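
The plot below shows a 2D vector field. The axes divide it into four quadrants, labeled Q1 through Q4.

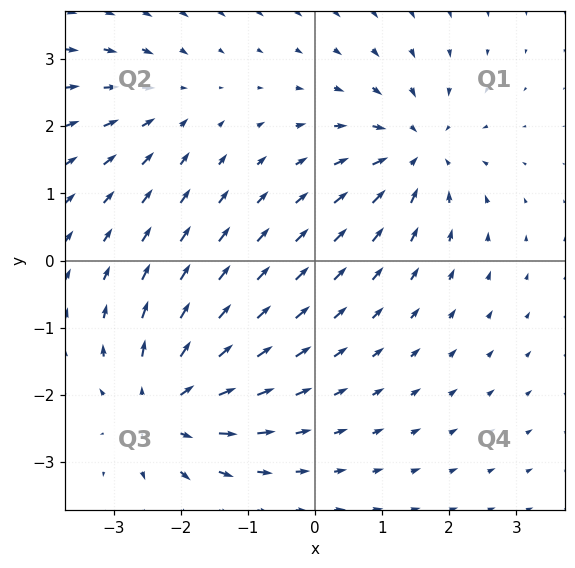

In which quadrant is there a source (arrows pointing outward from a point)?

Q3

The source sits at approximately (-2.2, -2.2), which lies in quadrant Q3. The divergence there is about +6, positive as expected for a source.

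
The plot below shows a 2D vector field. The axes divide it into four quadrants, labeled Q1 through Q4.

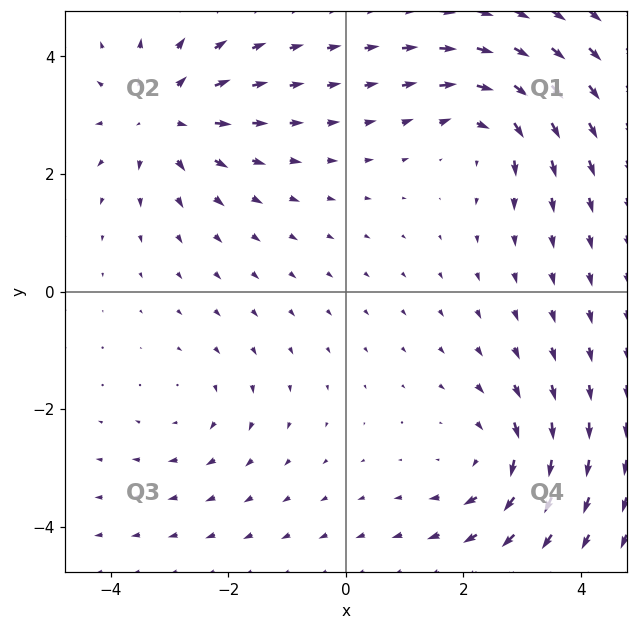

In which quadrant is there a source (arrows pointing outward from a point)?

Q2

The source sits at approximately (-3.1, 3.0), which lies in quadrant Q2. The divergence there is about +5, positive as expected for a source.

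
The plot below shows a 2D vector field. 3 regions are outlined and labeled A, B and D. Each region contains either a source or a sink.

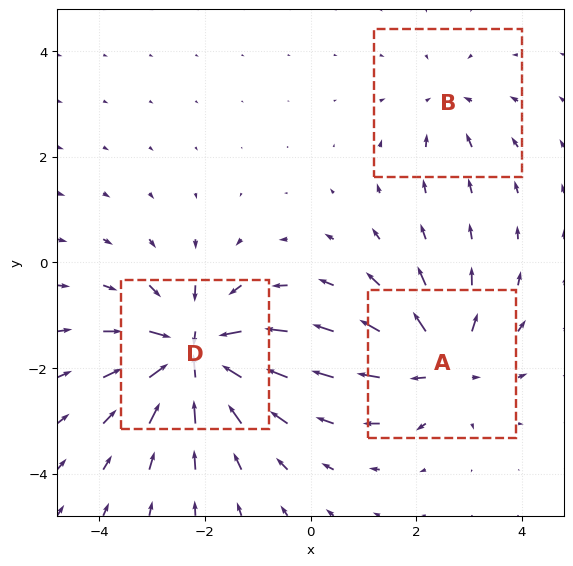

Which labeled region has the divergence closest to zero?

Divergence at each region's feature centre — A: about +4, B: about -2, D: about -6. Region B is closest to zero.

B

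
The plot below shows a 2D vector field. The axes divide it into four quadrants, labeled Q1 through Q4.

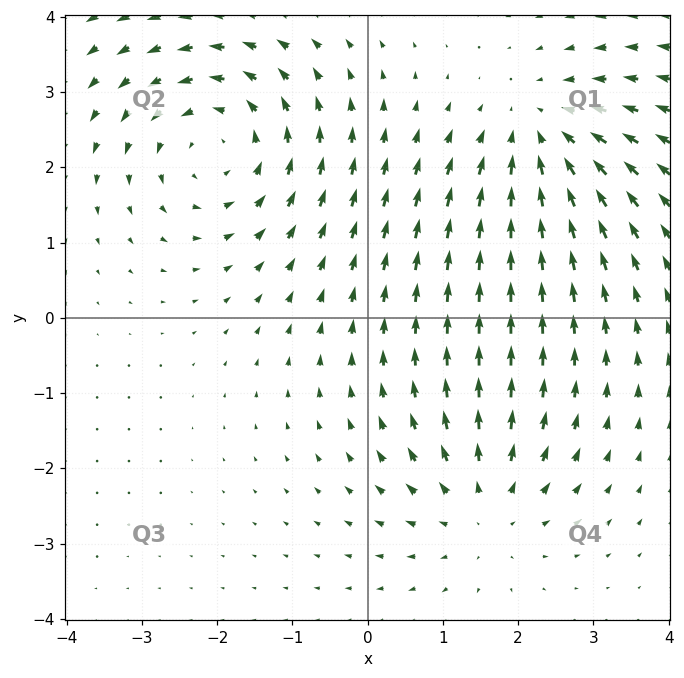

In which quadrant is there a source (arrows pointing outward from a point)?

The source sits at approximately (1.5, -2.5), which lies in quadrant Q4. The divergence there is about +3, positive as expected for a source.

Q4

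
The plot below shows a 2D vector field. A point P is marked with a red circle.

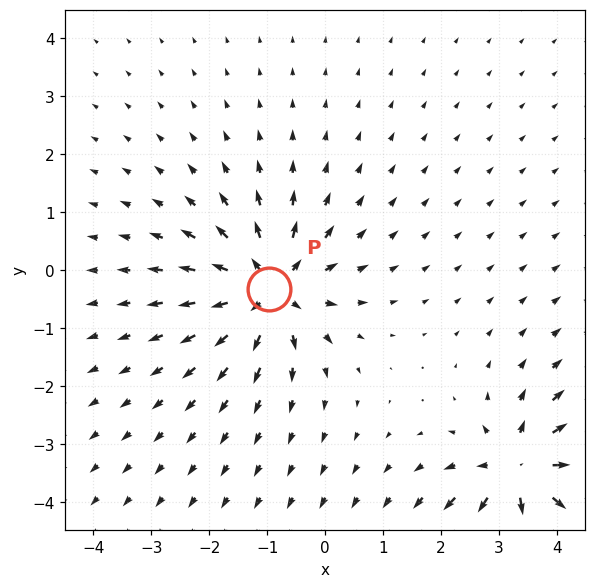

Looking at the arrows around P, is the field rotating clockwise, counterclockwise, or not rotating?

not rotating

Near P at (-1.0, -0.3) the arrows show no circulation. The curl there is ≈0.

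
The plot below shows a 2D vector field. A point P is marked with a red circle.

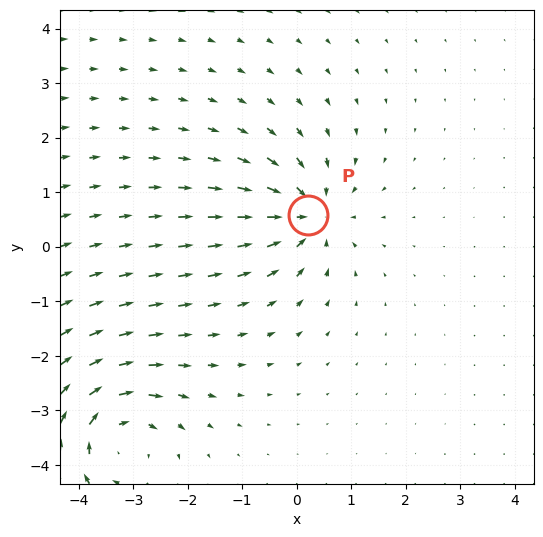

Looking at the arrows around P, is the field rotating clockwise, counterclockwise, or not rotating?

Near P at (0.2, 0.6) the arrows show no circulation. The curl there is ≈0.

not rotating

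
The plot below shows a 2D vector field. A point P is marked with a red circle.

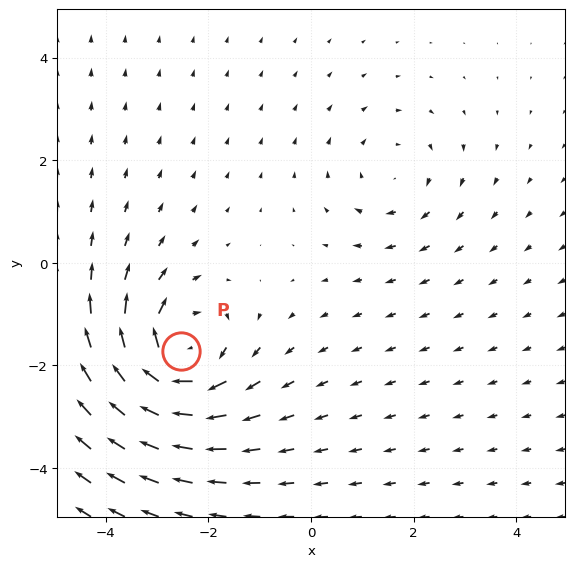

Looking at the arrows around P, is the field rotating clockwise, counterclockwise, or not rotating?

clockwise

Near P at (-2.5, -1.7) the arrows circulate clockwise. The curl (z-component) there is about -5; negative curl means clockwise rotation.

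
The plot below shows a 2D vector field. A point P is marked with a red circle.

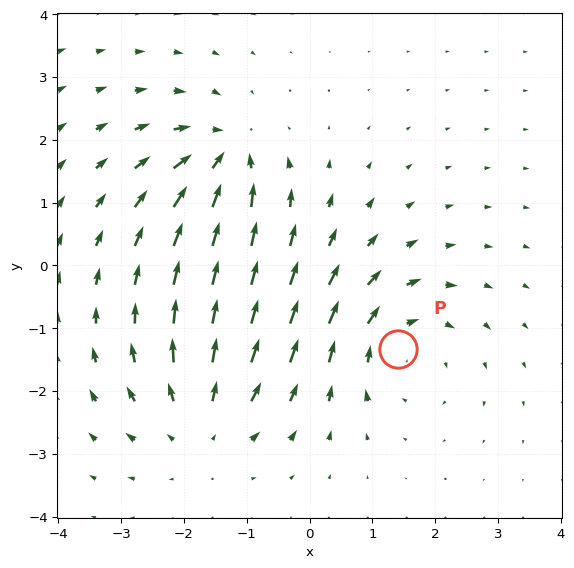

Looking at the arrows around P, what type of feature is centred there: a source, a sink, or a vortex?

vortex

At P (1.4, -1.3) the arrows circulate clockwise. Divergence ≈0, curl about -4 — near-zero divergence with nonzero curl is a vortex.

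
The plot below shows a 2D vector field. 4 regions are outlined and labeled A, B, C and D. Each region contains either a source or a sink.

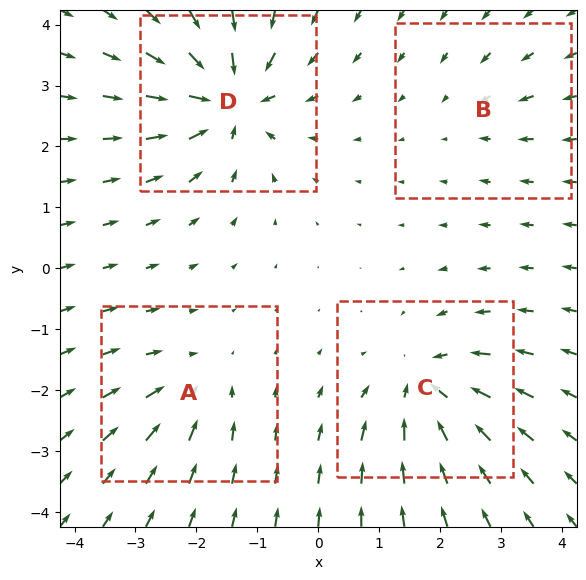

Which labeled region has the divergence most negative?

D

Divergence at each region's feature centre — A: about -4, B: about -2, C: about -6, D: about -8. Region D is most negative.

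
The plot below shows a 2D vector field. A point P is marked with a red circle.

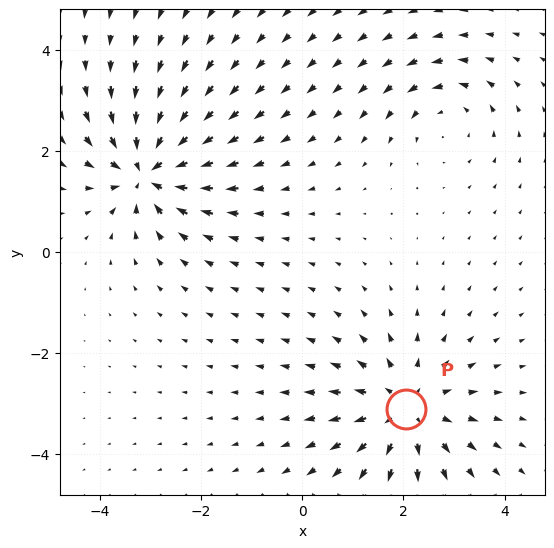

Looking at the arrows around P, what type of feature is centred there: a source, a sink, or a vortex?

source

At P (2.1, -3.1) the arrows spread outward. Divergence about +4, curl ≈0 — positive divergence with near-zero curl is a source.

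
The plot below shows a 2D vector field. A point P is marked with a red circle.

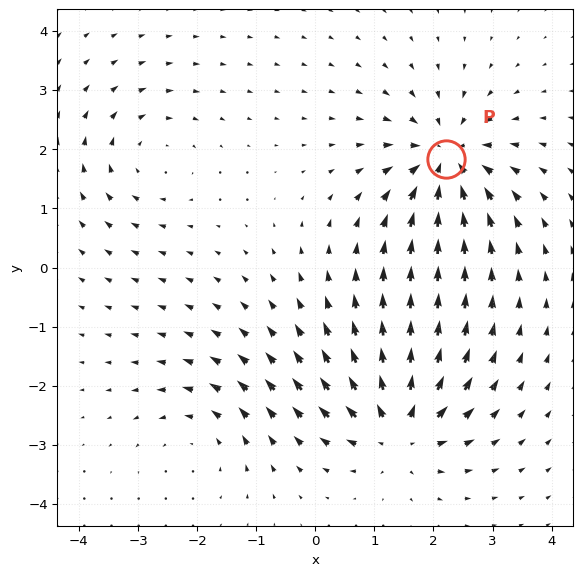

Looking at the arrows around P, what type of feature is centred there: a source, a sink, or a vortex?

At P (2.2, 1.8) the arrows converge inward. Divergence about -6, curl ≈0 — negative divergence with near-zero curl is a sink.

sink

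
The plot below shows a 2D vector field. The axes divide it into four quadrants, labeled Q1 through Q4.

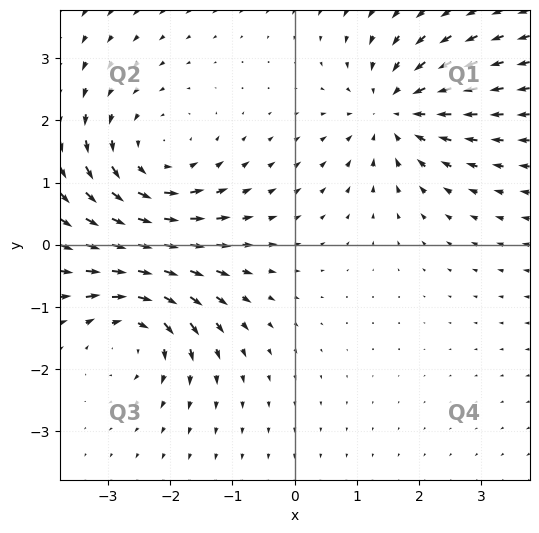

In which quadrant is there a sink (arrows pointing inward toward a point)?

The sink sits at approximately (1.6, 2.2), which lies in quadrant Q1. The divergence there is about -4, negative as expected for a sink.

Q1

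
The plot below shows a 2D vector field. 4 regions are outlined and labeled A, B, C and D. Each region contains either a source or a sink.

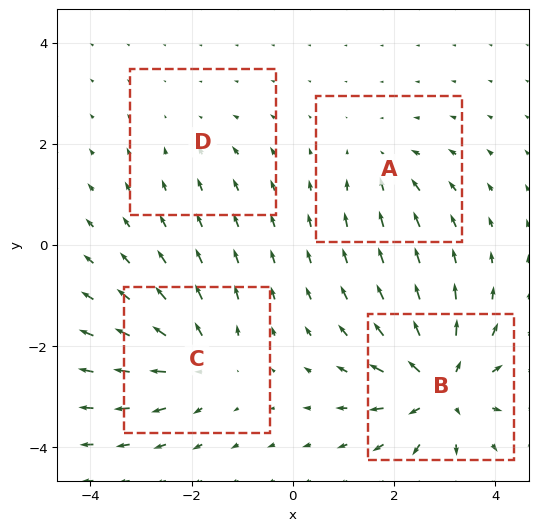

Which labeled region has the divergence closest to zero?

Divergence at each region's feature centre — A: about -3, B: about +8, C: about +5, D: about -2. Region D is closest to zero.

D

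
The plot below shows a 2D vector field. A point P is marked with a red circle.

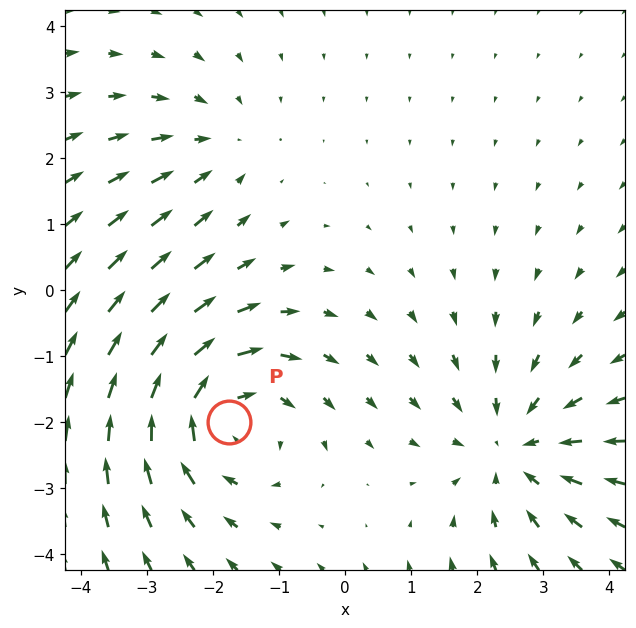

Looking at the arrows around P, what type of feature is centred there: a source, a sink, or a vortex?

vortex

At P (-1.8, -2.0) the arrows circulate clockwise. Divergence ≈0, curl about -4 — near-zero divergence with nonzero curl is a vortex.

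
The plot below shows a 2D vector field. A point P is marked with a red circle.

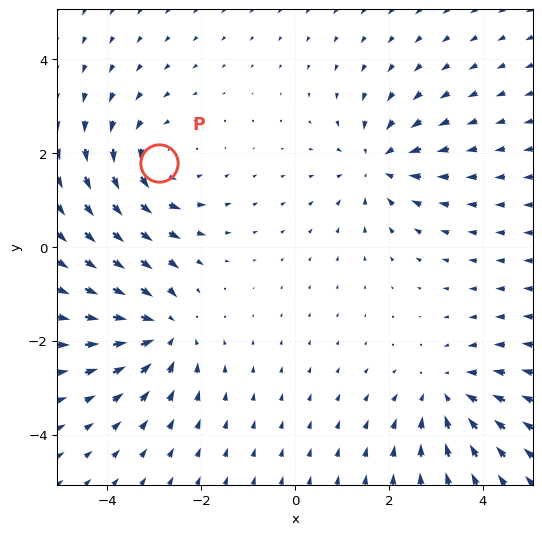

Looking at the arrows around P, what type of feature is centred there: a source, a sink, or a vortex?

vortex

At P (-2.9, 1.8) the arrows circulate counterclockwise. Divergence ≈0, curl about +4 — near-zero divergence with nonzero curl is a vortex.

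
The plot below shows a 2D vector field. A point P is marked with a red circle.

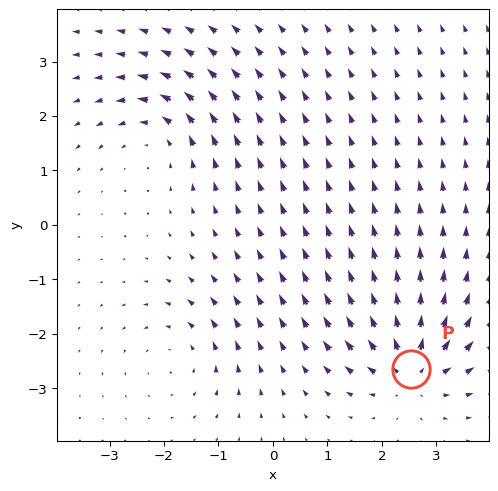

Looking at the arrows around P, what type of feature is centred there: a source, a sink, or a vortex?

At P (2.5, -2.6) the arrows spread outward. Divergence about +6, curl ≈0 — positive divergence with near-zero curl is a source.

source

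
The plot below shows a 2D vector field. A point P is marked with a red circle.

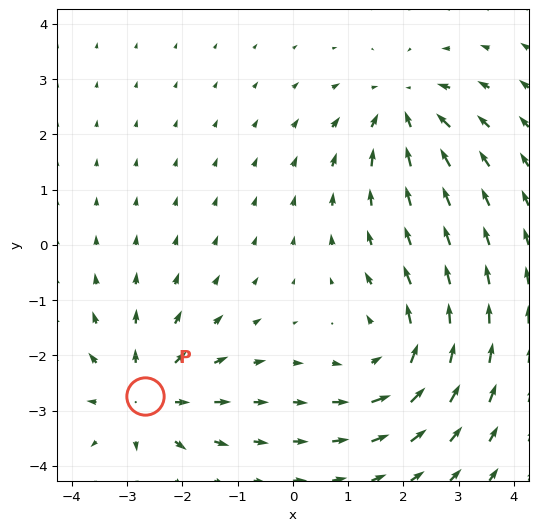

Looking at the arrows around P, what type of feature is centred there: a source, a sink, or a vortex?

At P (-2.7, -2.7) the arrows spread outward. Divergence about +5, curl ≈0 — positive divergence with near-zero curl is a source.

source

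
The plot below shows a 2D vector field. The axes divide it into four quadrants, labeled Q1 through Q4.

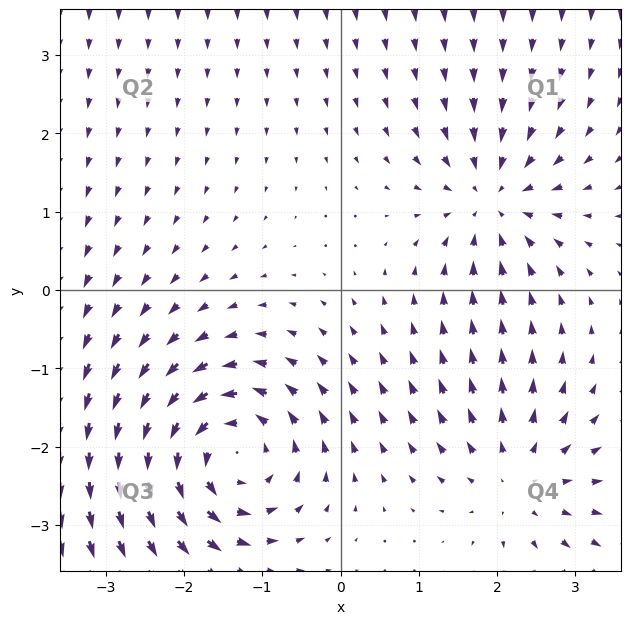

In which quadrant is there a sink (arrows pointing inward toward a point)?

Q1

The sink sits at approximately (1.9, 1.2), which lies in quadrant Q1. The divergence there is about -4, negative as expected for a sink.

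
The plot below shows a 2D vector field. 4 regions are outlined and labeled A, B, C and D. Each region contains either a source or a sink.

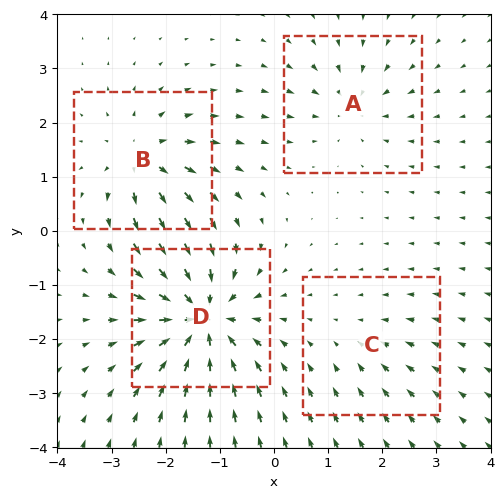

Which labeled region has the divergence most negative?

Divergence at each region's feature centre — A: about -4, B: about +6, C: about -2, D: about -9. Region D is most negative.

D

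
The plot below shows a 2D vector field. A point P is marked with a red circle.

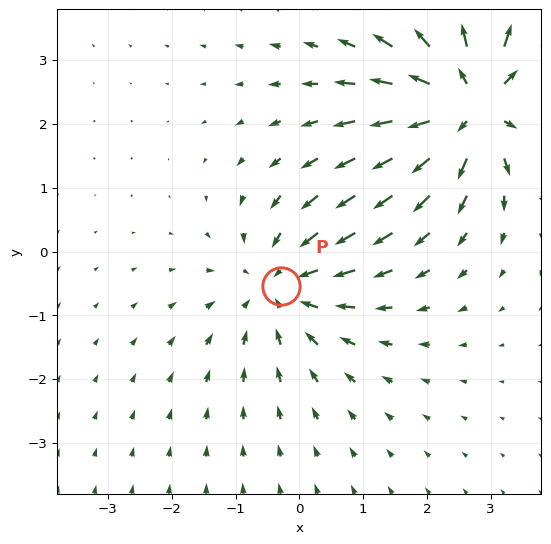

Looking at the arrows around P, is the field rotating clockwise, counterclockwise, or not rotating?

Near P at (-0.3, -0.5) the arrows show no circulation. The curl there is ≈0.

not rotating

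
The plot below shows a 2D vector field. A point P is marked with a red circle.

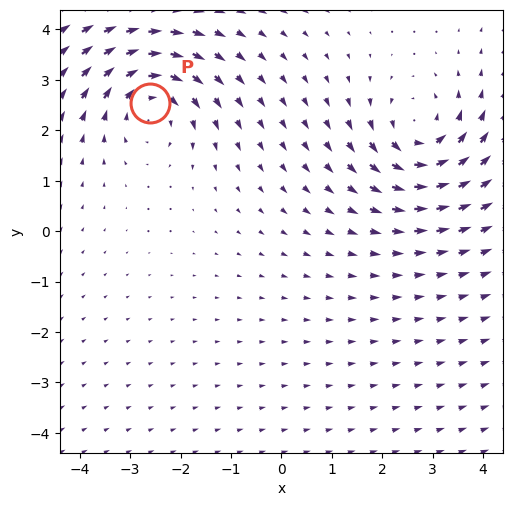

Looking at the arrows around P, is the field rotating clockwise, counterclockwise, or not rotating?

clockwise

Near P at (-2.6, 2.5) the arrows circulate clockwise. The curl (z-component) there is about -4; negative curl means clockwise rotation.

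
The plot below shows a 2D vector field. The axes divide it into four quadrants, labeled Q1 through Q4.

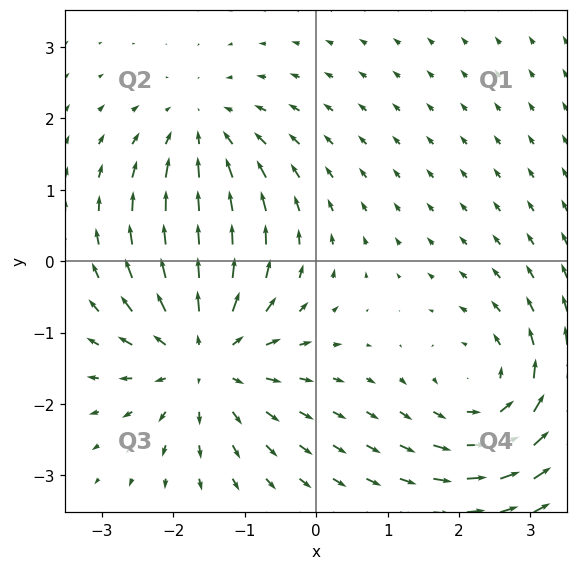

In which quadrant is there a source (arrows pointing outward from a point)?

Q3

The source sits at approximately (-1.6, -1.3), which lies in quadrant Q3. The divergence there is about +4, positive as expected for a source.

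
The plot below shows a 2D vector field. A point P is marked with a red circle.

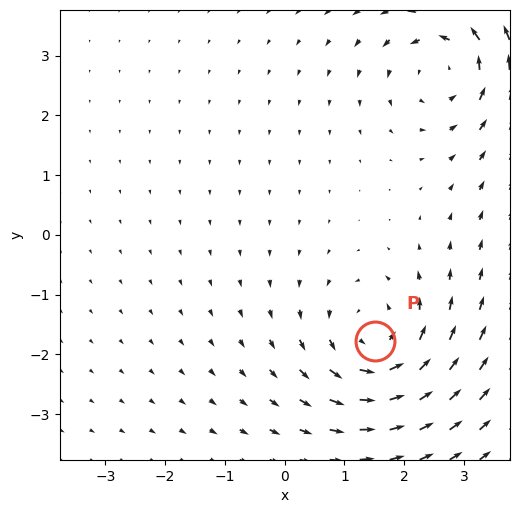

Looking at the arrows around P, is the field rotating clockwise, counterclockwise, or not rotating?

Near P at (1.5, -1.8) the arrows circulate counterclockwise. The curl (z-component) there is about +4; positive curl means counterclockwise rotation.

counterclockwise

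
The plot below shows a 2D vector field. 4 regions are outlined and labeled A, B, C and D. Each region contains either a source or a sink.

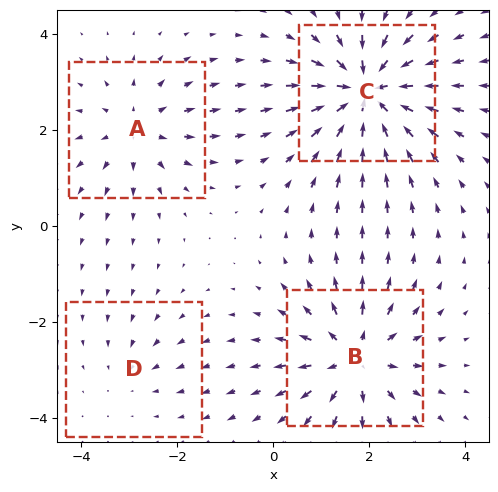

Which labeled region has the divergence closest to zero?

D

Divergence at each region's feature centre — A: about +4, B: about +6, C: about -7, D: about -2. Region D is closest to zero.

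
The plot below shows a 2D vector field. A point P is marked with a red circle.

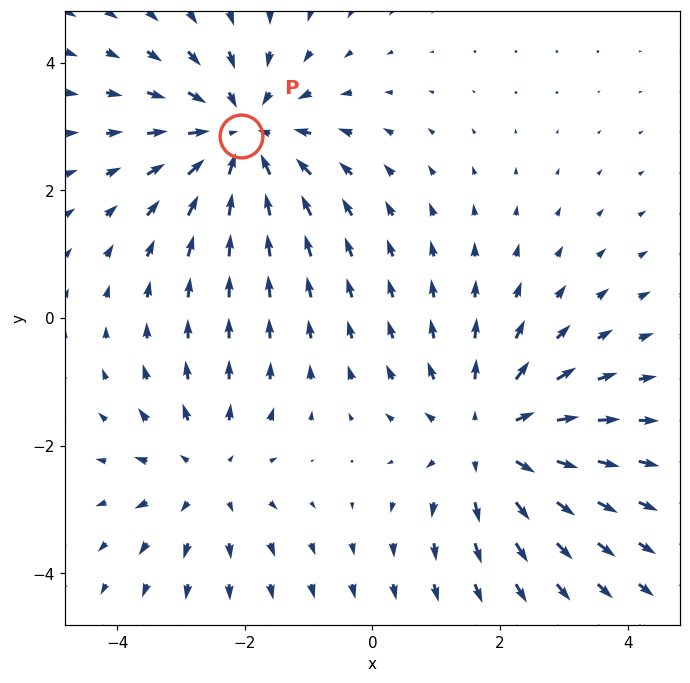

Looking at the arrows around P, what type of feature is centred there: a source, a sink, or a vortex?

sink

At P (-2.1, 2.8) the arrows converge inward. Divergence about -4, curl ≈0 — negative divergence with near-zero curl is a sink.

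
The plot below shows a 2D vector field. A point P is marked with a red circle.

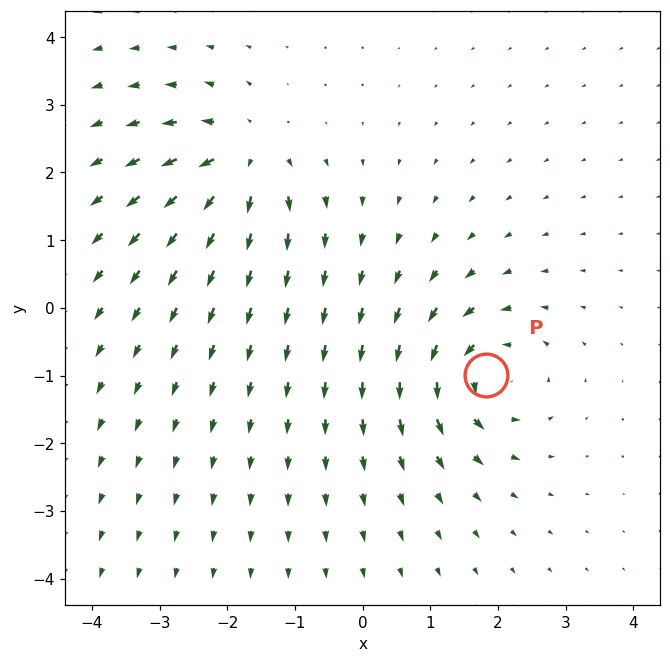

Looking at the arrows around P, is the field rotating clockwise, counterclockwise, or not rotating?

Near P at (1.8, -1.0) the arrows circulate counterclockwise. The curl (z-component) there is about +4; positive curl means counterclockwise rotation.

counterclockwise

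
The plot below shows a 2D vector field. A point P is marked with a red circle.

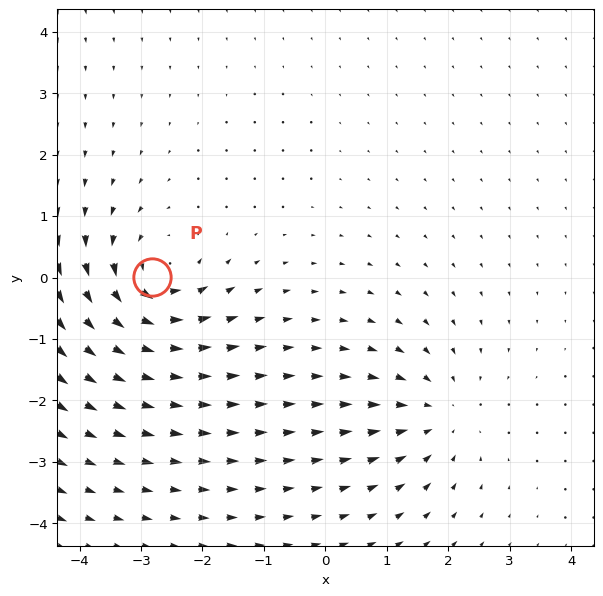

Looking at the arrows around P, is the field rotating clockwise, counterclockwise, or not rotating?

counterclockwise

Near P at (-2.8, 0.0) the arrows circulate counterclockwise. The curl (z-component) there is about +4; positive curl means counterclockwise rotation.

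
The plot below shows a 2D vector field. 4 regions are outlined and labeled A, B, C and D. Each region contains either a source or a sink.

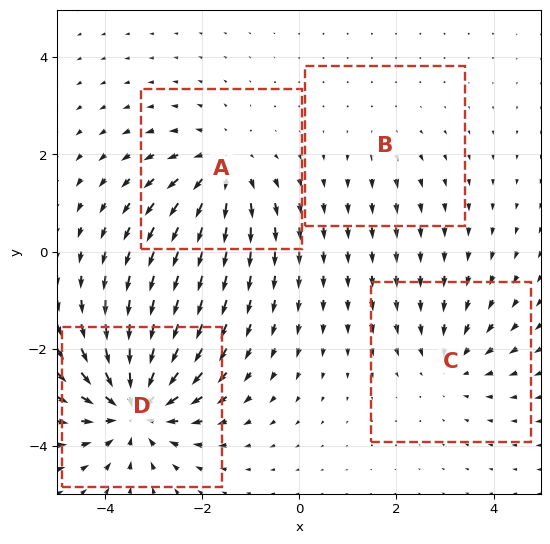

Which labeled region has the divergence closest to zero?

B

Divergence at each region's feature centre — A: about +5, B: about +2, C: about -3, D: about -7. Region B is closest to zero.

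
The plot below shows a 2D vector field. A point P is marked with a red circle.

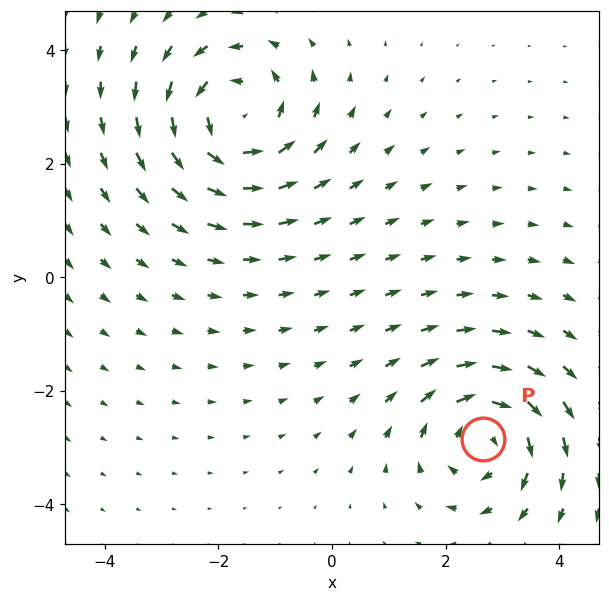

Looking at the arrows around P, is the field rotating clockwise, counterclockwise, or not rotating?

Near P at (2.7, -2.8) the arrows circulate clockwise. The curl (z-component) there is about -5; negative curl means clockwise rotation.

clockwise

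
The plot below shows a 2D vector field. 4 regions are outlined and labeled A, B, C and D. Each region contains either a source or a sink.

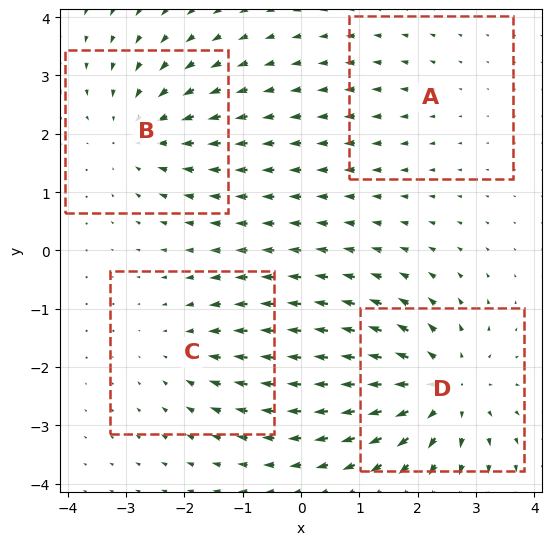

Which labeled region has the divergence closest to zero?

A

Divergence at each region's feature centre — A: about +2, B: about -4, C: about -3, D: about +6. Region A is closest to zero.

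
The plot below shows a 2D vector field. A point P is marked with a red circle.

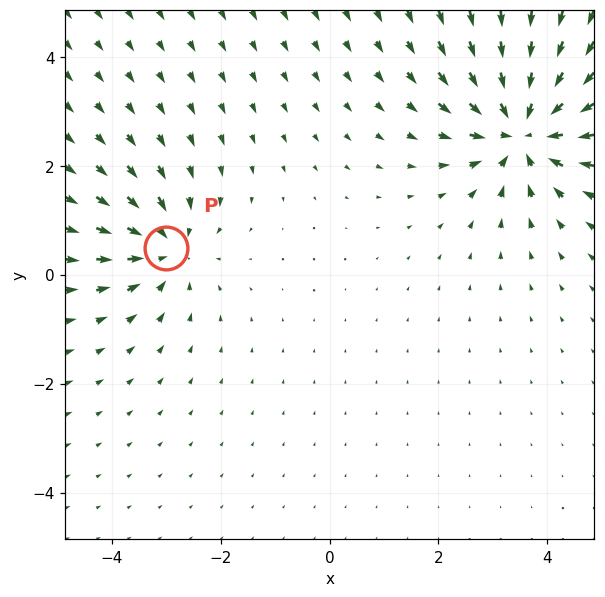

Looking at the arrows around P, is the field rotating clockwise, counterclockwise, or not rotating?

Near P at (-3.0, 0.5) the arrows show no circulation. The curl there is ≈0.

not rotating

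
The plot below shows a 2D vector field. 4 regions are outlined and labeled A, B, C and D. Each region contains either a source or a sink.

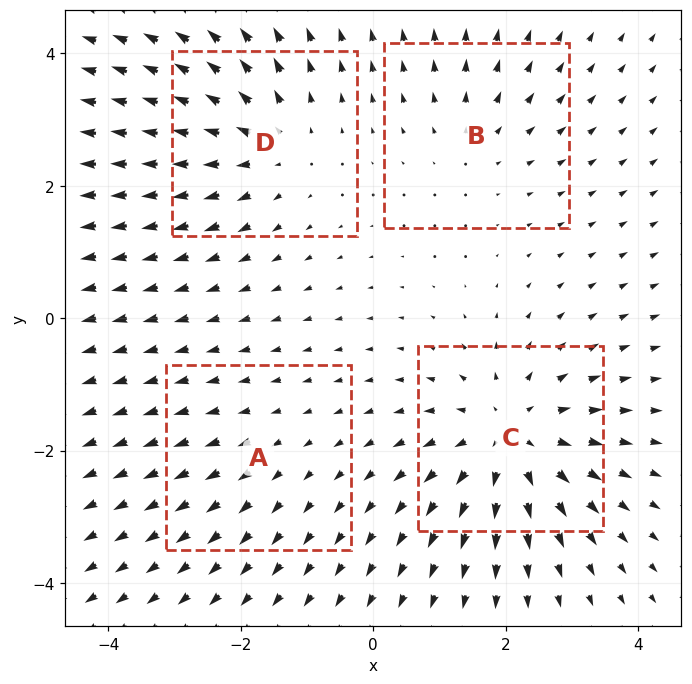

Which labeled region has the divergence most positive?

Divergence at each region's feature centre — A: about +2, B: about +3, C: about +6, D: about +5. Region C is most positive.

C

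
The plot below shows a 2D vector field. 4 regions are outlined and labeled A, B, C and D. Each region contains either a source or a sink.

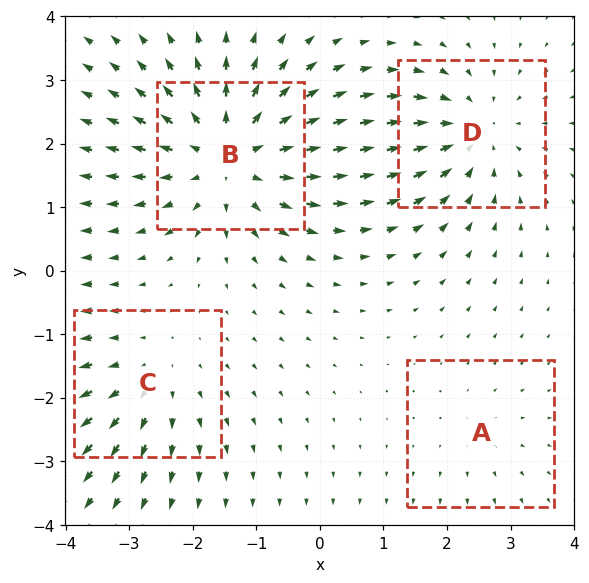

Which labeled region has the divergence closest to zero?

A

Divergence at each region's feature centre — A: about +2, B: about +6, C: about +3, D: about -4. Region A is closest to zero.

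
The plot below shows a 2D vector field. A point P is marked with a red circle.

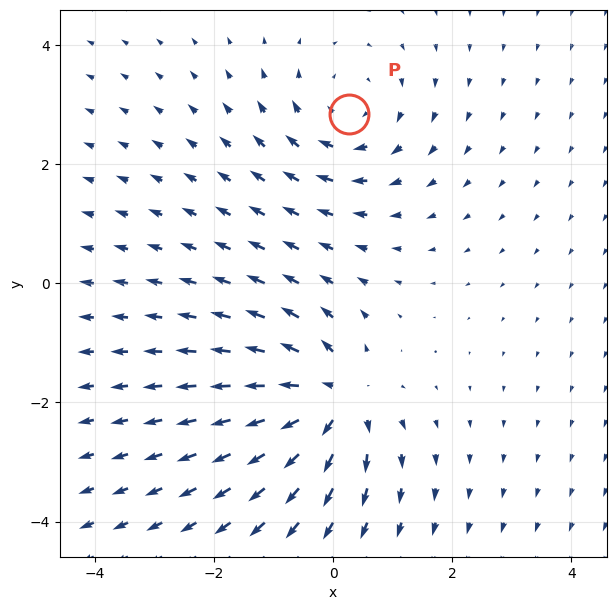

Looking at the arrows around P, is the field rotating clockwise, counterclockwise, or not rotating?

clockwise

Near P at (0.3, 2.8) the arrows circulate clockwise. The curl (z-component) there is about -3; negative curl means clockwise rotation.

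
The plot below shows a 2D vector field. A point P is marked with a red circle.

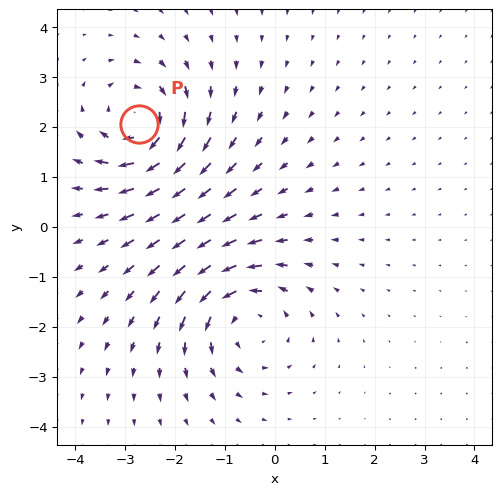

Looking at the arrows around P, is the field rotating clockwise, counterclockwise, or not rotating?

clockwise

Near P at (-2.7, 2.1) the arrows circulate clockwise. The curl (z-component) there is about -6; negative curl means clockwise rotation.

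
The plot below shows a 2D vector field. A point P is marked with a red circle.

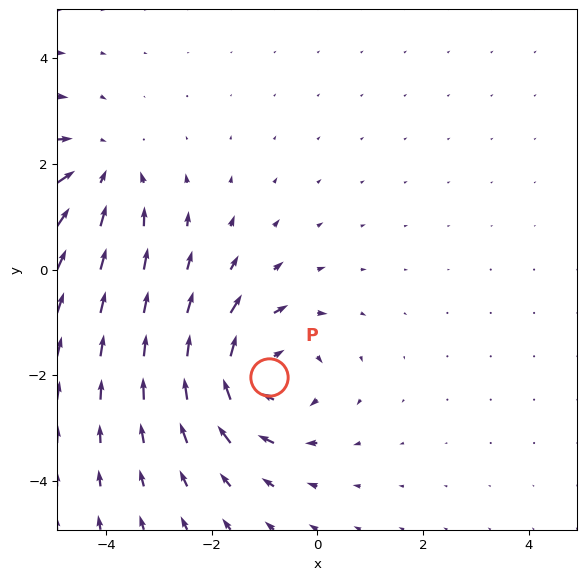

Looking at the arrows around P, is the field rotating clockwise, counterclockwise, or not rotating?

Near P at (-0.9, -2.0) the arrows circulate clockwise. The curl (z-component) there is about -3; negative curl means clockwise rotation.

clockwise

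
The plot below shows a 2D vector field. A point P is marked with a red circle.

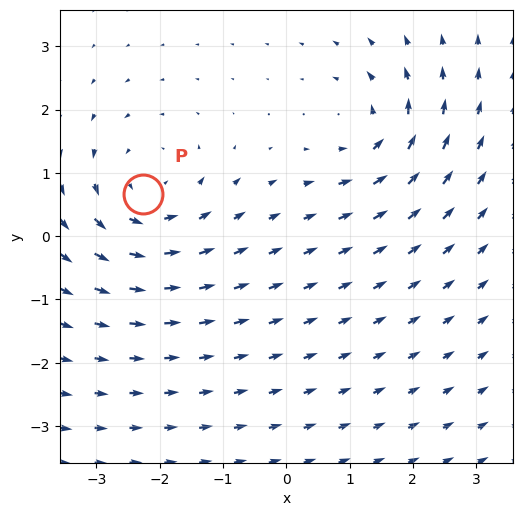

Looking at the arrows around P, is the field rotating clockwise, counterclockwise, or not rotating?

counterclockwise

Near P at (-2.3, 0.7) the arrows circulate counterclockwise. The curl (z-component) there is about +4; positive curl means counterclockwise rotation.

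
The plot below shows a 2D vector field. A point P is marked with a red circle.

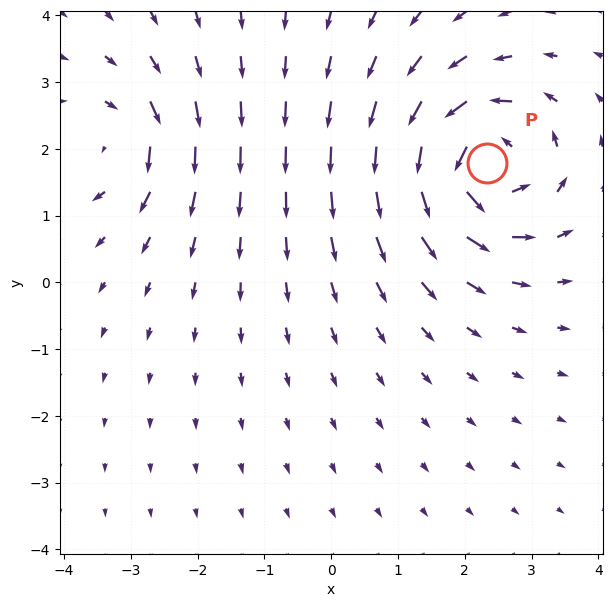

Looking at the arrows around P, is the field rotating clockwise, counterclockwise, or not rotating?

counterclockwise

Near P at (2.3, 1.8) the arrows circulate counterclockwise. The curl (z-component) there is about +6; positive curl means counterclockwise rotation.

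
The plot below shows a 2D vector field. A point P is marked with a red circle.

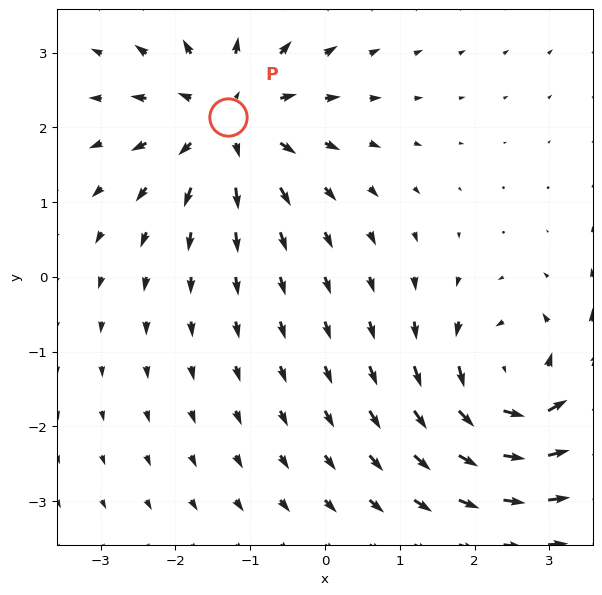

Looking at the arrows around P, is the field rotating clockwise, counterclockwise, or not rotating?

Near P at (-1.3, 2.1) the arrows show no circulation. The curl there is ≈0.

not rotating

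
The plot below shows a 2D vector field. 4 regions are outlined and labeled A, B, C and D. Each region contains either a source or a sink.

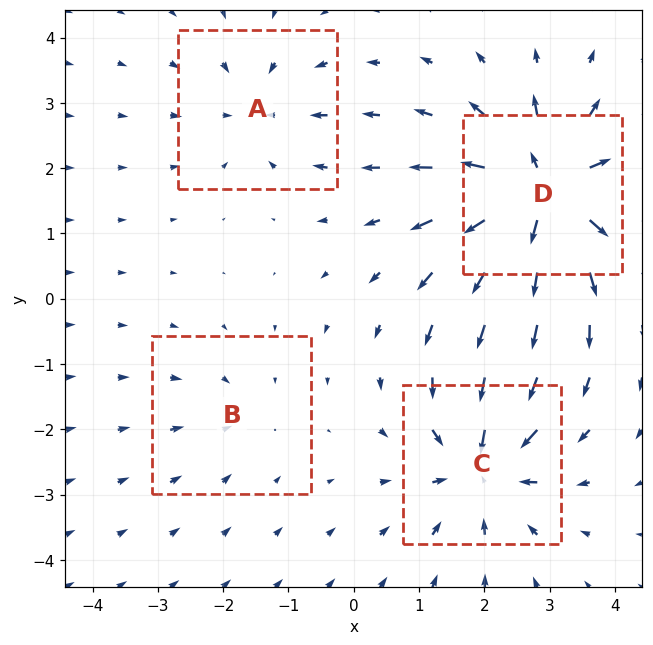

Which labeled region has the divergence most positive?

D

Divergence at each region's feature centre — A: about -4, B: about -2, C: about -7, D: about +9. Region D is most positive.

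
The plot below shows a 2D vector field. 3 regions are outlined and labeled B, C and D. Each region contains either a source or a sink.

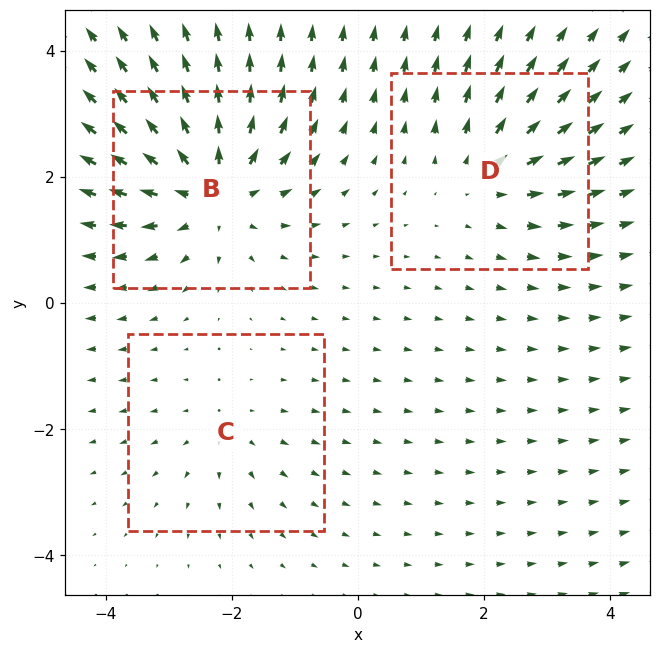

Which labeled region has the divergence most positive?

Divergence at each region's feature centre — B: about +5, C: about +2, D: about +3. Region B is most positive.

B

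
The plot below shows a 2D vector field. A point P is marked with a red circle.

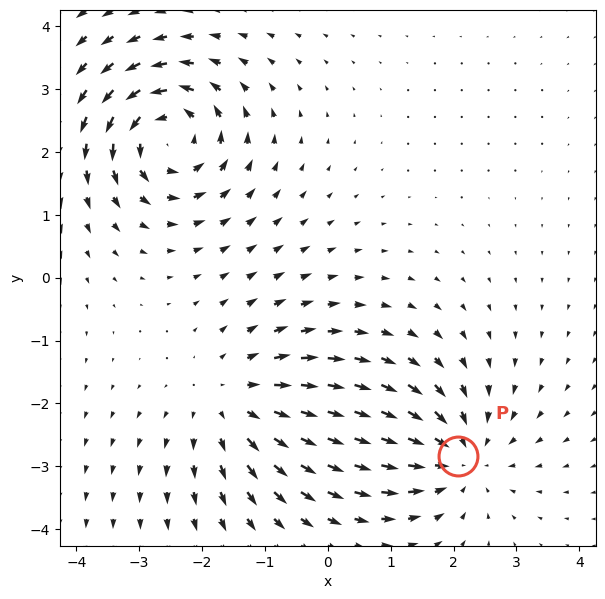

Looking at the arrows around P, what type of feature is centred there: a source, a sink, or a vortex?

At P (2.1, -2.8) the arrows converge inward. Divergence about -4, curl ≈0 — negative divergence with near-zero curl is a sink.

sink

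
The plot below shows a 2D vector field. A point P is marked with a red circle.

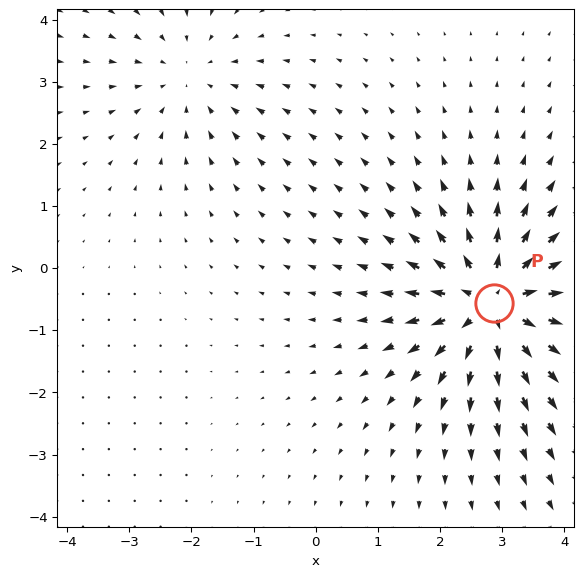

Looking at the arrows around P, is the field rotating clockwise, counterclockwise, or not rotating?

not rotating

Near P at (2.9, -0.6) the arrows show no circulation. The curl there is ≈0.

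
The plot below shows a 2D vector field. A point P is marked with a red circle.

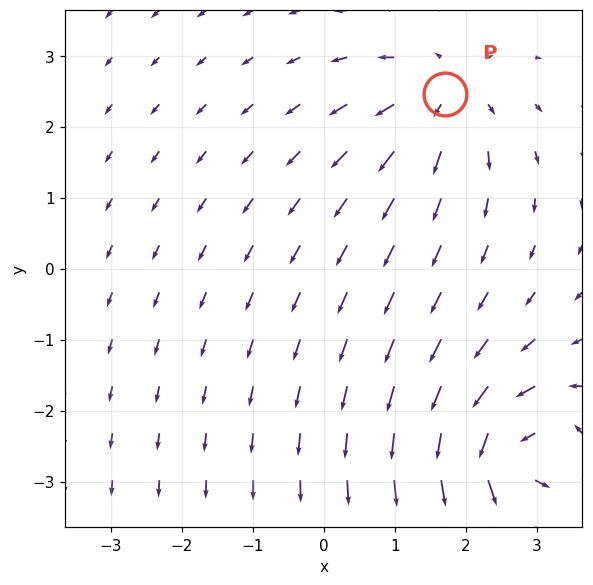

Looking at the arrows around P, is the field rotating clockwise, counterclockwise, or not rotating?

Near P at (1.7, 2.5) the arrows show no circulation. The curl there is ≈0.

not rotating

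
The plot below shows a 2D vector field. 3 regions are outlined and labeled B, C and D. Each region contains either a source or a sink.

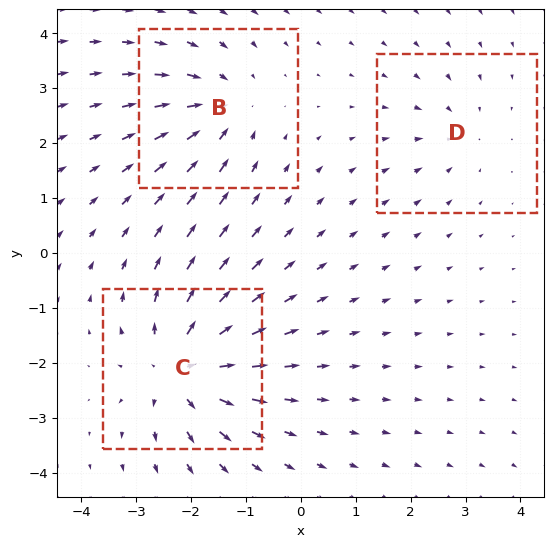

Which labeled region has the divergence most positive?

Divergence at each region's feature centre — B: about -4, C: about +5, D: about -2. Region C is most positive.

C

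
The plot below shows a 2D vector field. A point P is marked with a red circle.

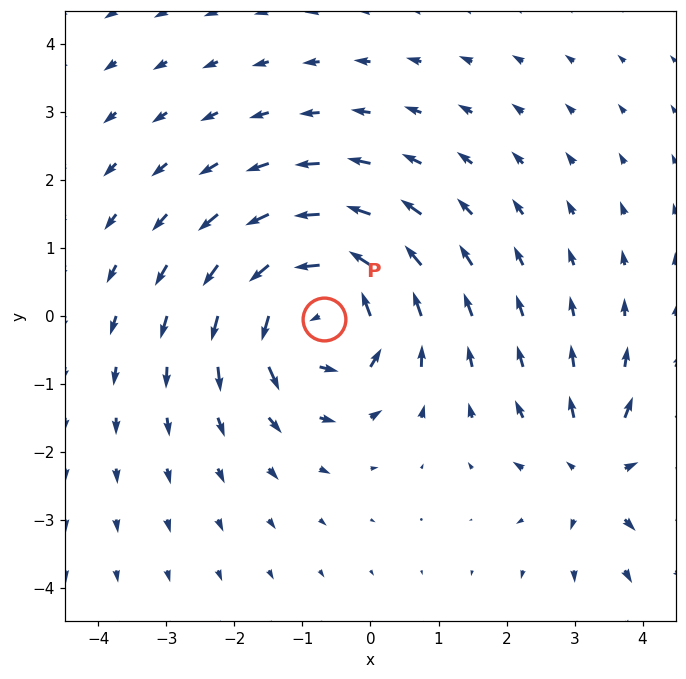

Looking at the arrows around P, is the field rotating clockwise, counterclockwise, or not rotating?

counterclockwise

Near P at (-0.7, -0.0) the arrows circulate counterclockwise. The curl (z-component) there is about +5; positive curl means counterclockwise rotation.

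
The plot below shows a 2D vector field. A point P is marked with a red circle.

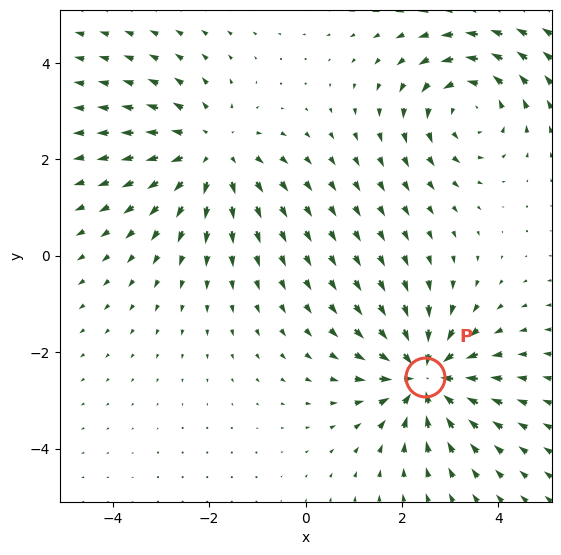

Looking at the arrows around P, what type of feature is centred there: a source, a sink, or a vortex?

sink

At P (2.5, -2.5) the arrows converge inward. Divergence about -5, curl ≈0 — negative divergence with near-zero curl is a sink.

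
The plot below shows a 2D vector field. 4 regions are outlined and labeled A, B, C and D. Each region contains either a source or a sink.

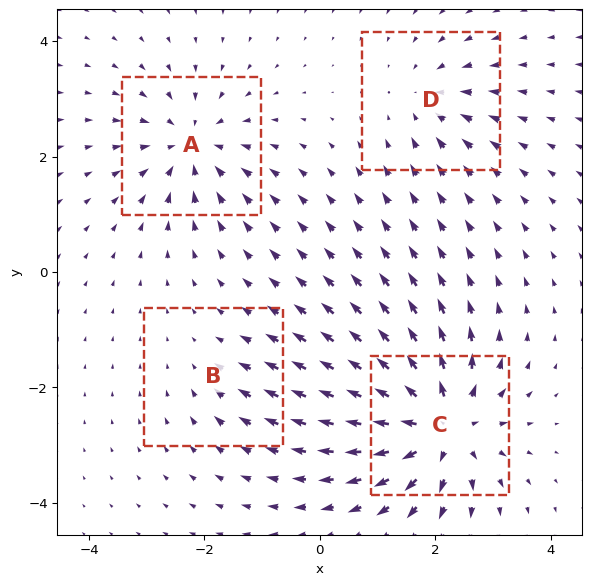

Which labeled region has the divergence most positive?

C

Divergence at each region's feature centre — A: about -6, B: about -2, C: about +8, D: about -4. Region C is most positive.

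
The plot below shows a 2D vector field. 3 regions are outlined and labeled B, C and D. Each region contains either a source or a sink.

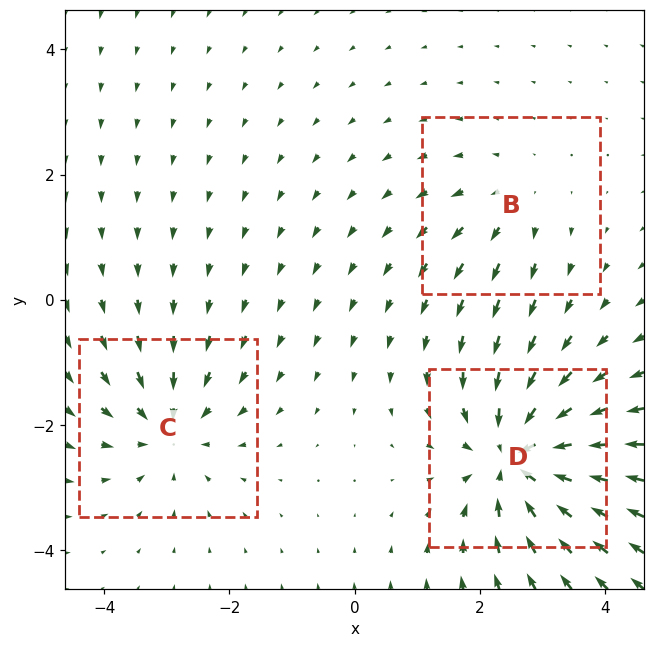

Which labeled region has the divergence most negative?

D

Divergence at each region's feature centre — B: about +2, C: about -4, D: about -6. Region D is most negative.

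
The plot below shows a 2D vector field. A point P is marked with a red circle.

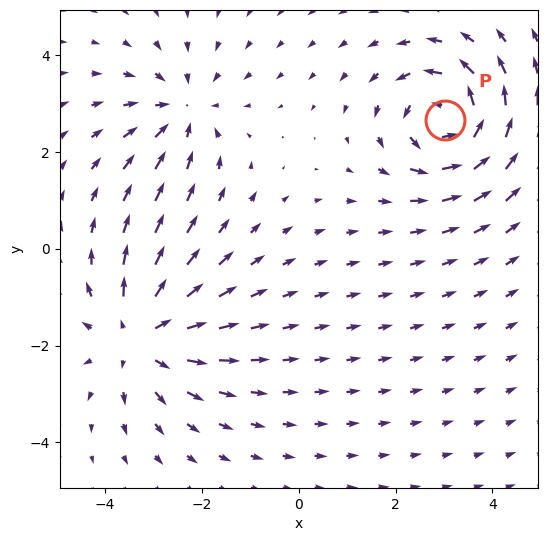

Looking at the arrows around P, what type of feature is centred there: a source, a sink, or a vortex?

vortex

At P (3.0, 2.7) the arrows circulate counterclockwise. Divergence ≈0, curl about +5 — near-zero divergence with nonzero curl is a vortex.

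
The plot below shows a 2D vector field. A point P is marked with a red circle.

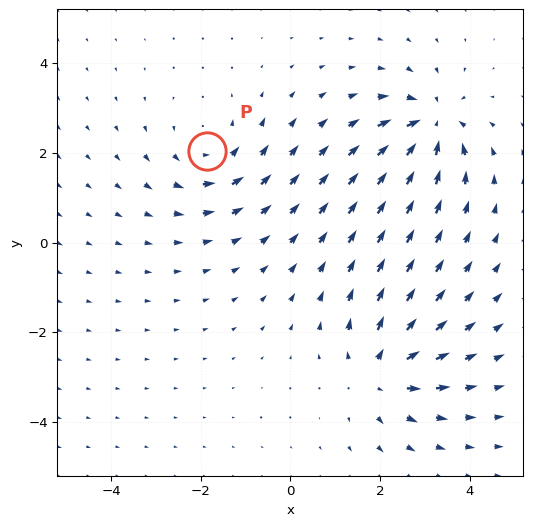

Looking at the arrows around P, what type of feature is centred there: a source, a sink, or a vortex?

vortex

At P (-1.9, 2.0) the arrows circulate counterclockwise. Divergence ≈0, curl about +4 — near-zero divergence with nonzero curl is a vortex.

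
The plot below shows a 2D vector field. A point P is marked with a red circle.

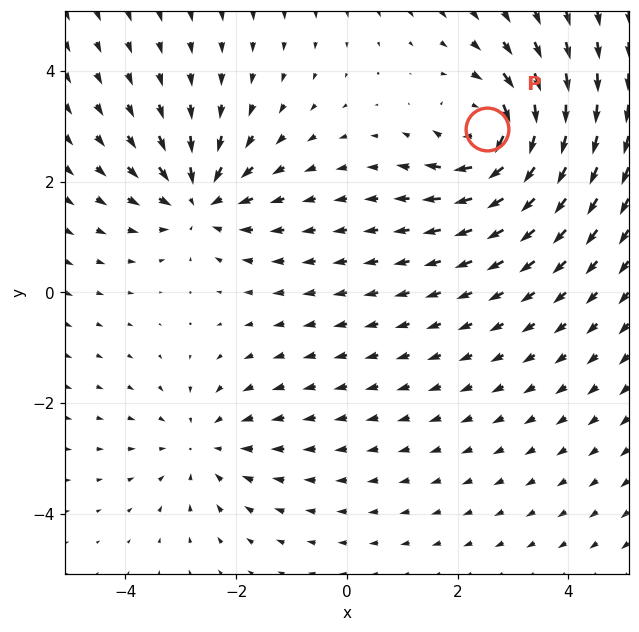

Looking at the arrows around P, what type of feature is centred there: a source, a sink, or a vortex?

vortex

At P (2.5, 2.9) the arrows circulate clockwise. Divergence ≈0, curl about -5 — near-zero divergence with nonzero curl is a vortex.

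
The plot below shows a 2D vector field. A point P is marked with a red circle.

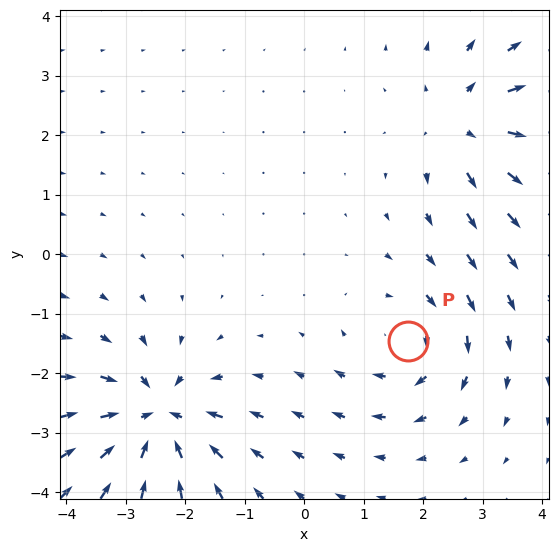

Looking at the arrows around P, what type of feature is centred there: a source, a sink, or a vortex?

At P (1.7, -1.5) the arrows circulate clockwise. Divergence ≈0, curl about -4 — near-zero divergence with nonzero curl is a vortex.

vortex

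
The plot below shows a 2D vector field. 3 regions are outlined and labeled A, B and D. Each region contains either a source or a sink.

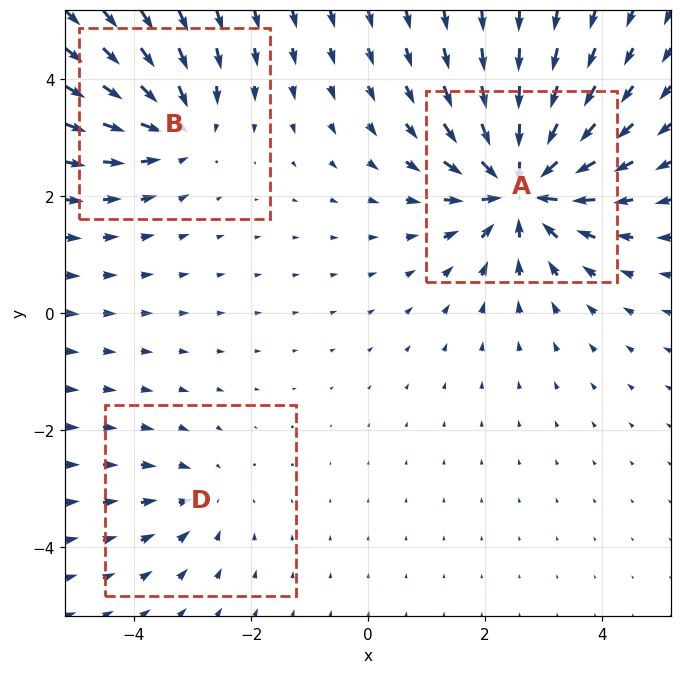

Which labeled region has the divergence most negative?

A

Divergence at each region's feature centre — A: about -6, B: about -3, D: about -2. Region A is most negative.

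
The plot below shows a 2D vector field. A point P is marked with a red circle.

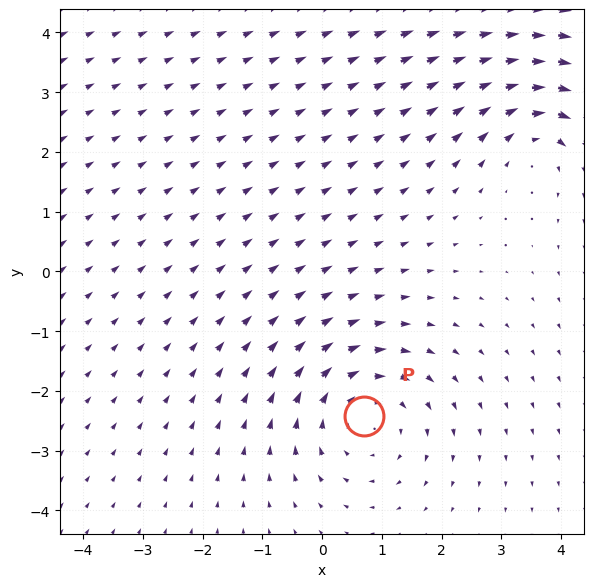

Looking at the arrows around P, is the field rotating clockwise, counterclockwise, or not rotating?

Near P at (0.7, -2.4) the arrows circulate clockwise. The curl (z-component) there is about -3; negative curl means clockwise rotation.

clockwise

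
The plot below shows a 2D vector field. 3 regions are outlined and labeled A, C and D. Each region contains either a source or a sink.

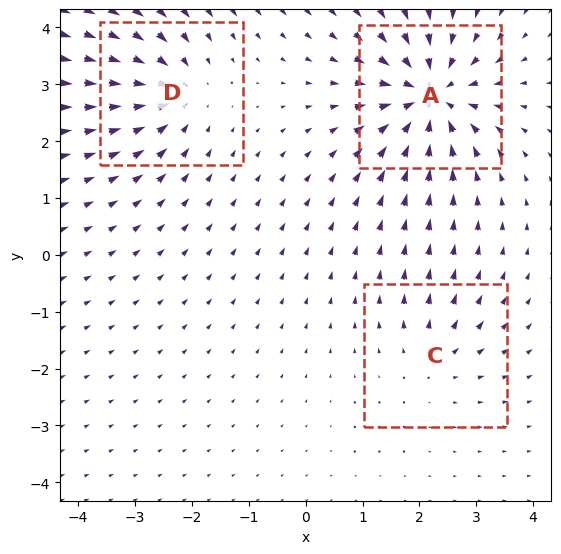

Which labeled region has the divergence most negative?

A

Divergence at each region's feature centre — A: about -6, C: about +2, D: about -4. Region A is most negative.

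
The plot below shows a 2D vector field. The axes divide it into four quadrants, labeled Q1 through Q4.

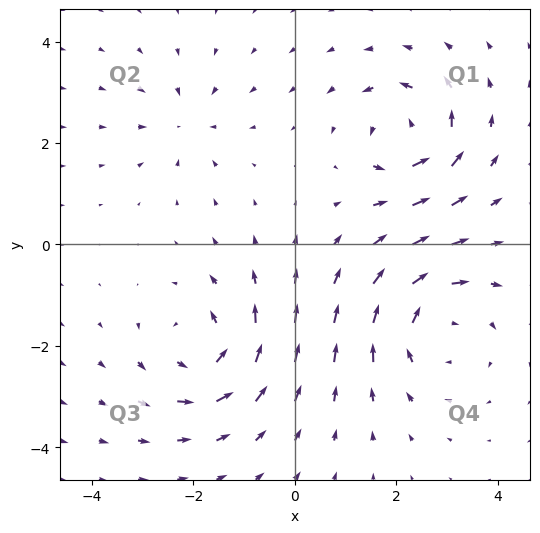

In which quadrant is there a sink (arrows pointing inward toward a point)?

Q2

The sink sits at approximately (-2.1, 2.4), which lies in quadrant Q2. The divergence there is about -3, negative as expected for a sink.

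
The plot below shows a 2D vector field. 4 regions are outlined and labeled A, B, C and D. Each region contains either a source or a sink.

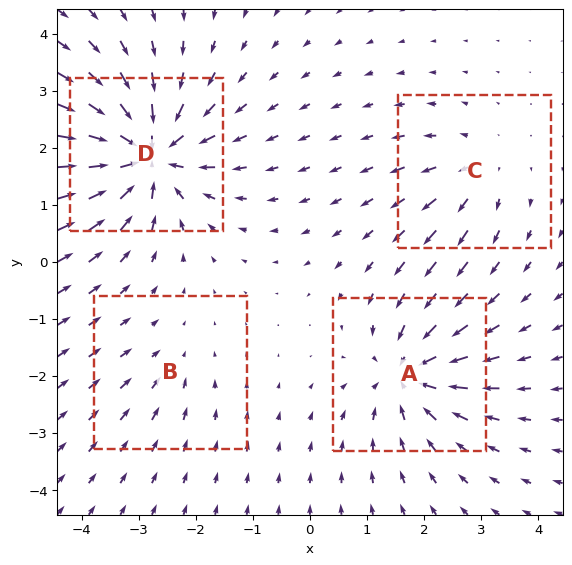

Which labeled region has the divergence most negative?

D

Divergence at each region's feature centre — A: about -6, B: about -2, C: about +4, D: about -9. Region D is most negative.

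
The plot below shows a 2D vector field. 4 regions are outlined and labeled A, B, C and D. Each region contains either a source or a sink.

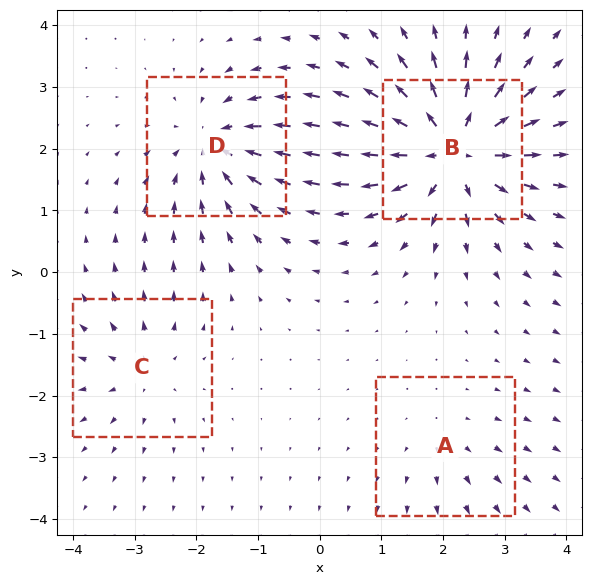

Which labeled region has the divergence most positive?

Divergence at each region's feature centre — A: about +2, B: about +9, C: about +4, D: about -6. Region B is most positive.

B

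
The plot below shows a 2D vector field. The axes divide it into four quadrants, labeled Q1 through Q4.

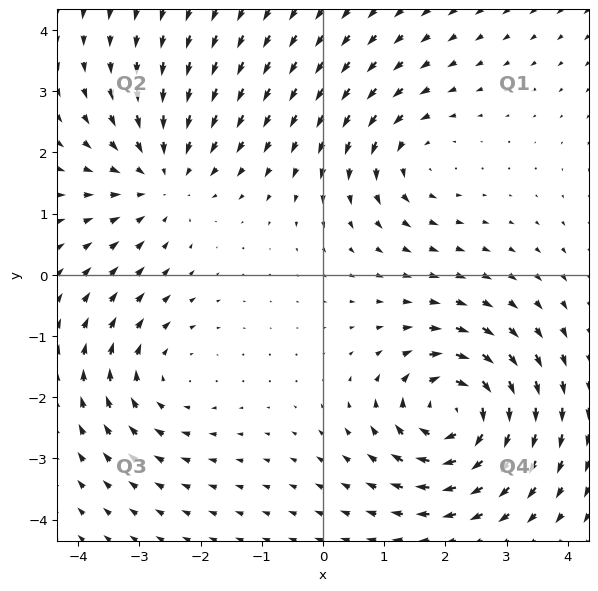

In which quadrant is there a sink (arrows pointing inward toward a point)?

Q2

The sink sits at approximately (-2.6, 1.6), which lies in quadrant Q2. The divergence there is about -3, negative as expected for a sink.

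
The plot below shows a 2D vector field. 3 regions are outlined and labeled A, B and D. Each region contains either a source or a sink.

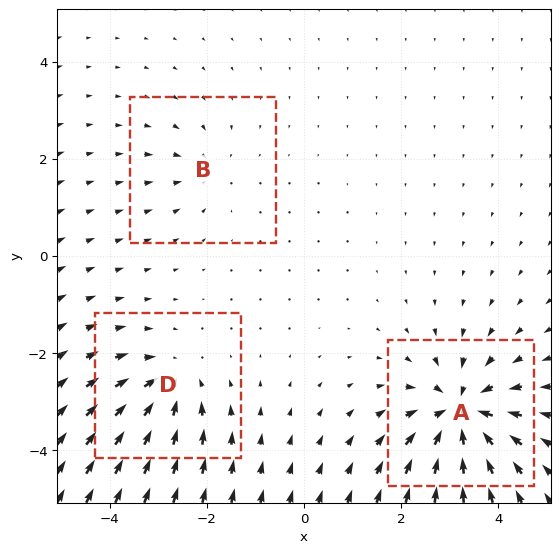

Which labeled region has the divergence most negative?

A

Divergence at each region's feature centre — A: about -6, B: about -2, D: about -4. Region A is most negative.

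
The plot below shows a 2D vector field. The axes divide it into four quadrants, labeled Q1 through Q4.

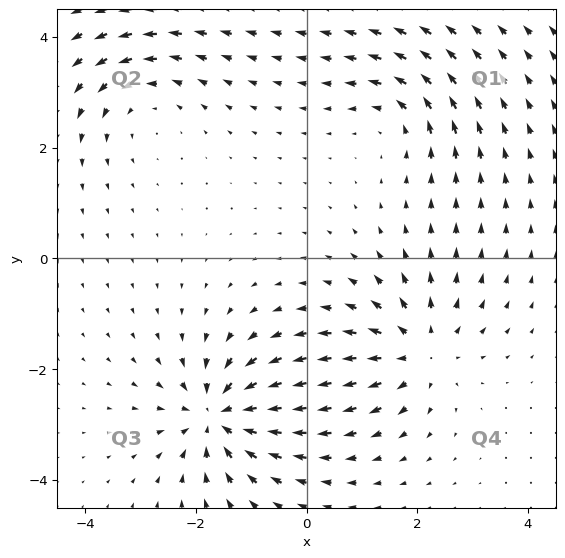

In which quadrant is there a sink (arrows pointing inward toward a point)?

Q3

The sink sits at approximately (-1.6, -2.8), which lies in quadrant Q3. The divergence there is about -6, negative as expected for a sink.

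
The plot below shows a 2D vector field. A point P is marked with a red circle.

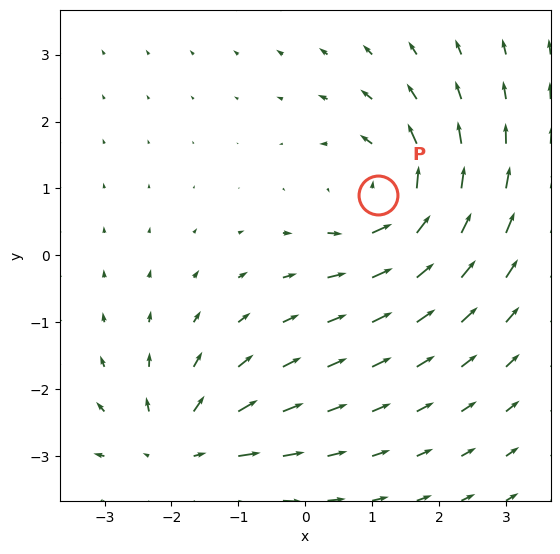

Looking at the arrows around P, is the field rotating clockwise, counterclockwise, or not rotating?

Near P at (1.1, 0.9) the arrows circulate counterclockwise. The curl (z-component) there is about +4; positive curl means counterclockwise rotation.

counterclockwise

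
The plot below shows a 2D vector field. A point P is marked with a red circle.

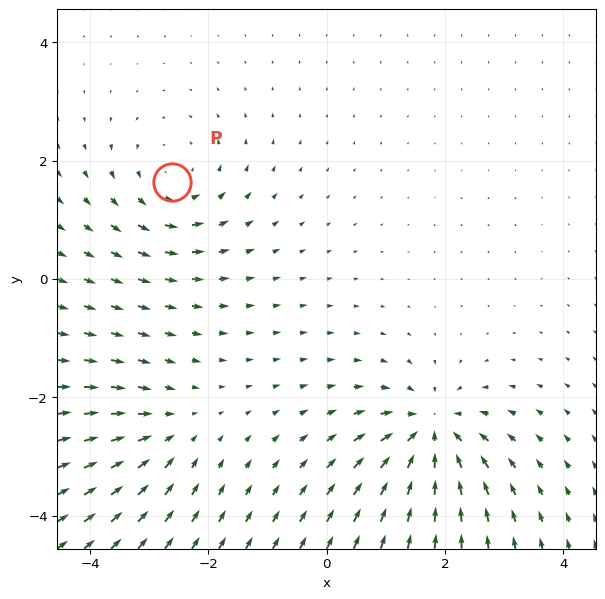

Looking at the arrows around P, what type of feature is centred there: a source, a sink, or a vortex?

vortex

At P (-2.6, 1.6) the arrows circulate counterclockwise. Divergence ≈0, curl about +3 — near-zero divergence with nonzero curl is a vortex.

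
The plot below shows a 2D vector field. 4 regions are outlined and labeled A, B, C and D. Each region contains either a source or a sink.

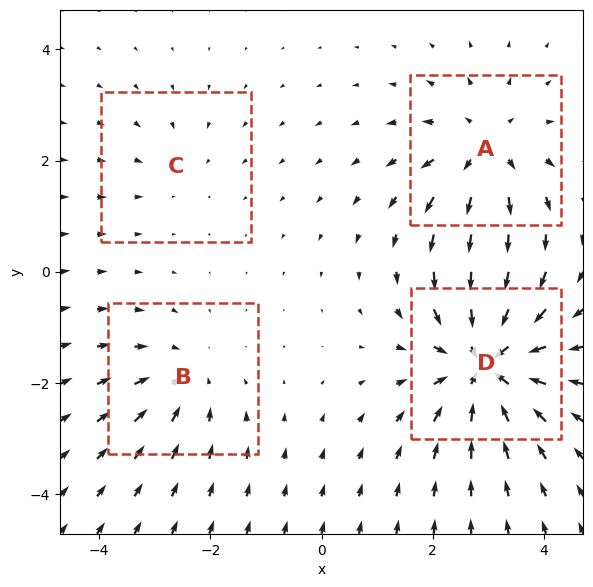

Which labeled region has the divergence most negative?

Divergence at each region's feature centre — A: about +5, B: about -3, C: about -2, D: about -7. Region D is most negative.

D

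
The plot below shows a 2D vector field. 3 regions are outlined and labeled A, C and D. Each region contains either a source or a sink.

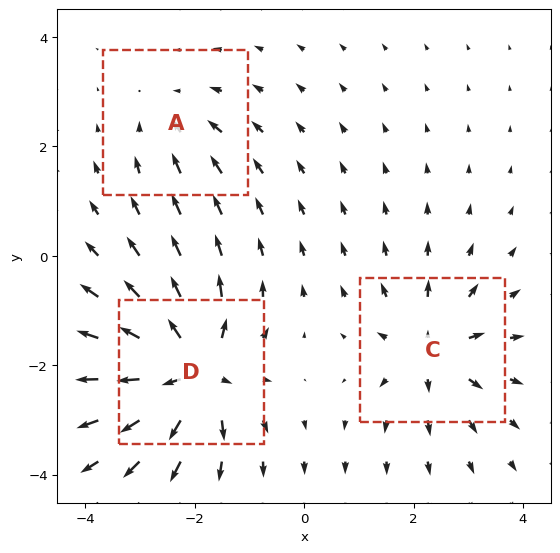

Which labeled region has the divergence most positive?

Divergence at each region's feature centre — A: about -2, C: about +4, D: about +6. Region D is most positive.

D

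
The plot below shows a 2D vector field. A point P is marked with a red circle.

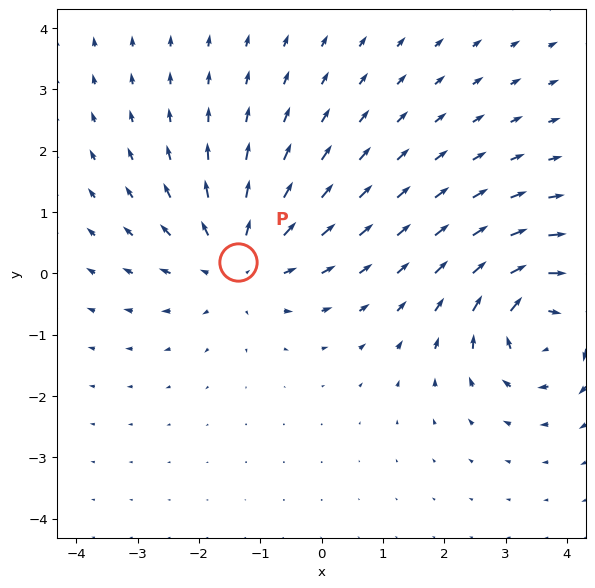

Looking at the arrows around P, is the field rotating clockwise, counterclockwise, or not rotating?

Near P at (-1.4, 0.2) the arrows show no circulation. The curl there is ≈0.

not rotating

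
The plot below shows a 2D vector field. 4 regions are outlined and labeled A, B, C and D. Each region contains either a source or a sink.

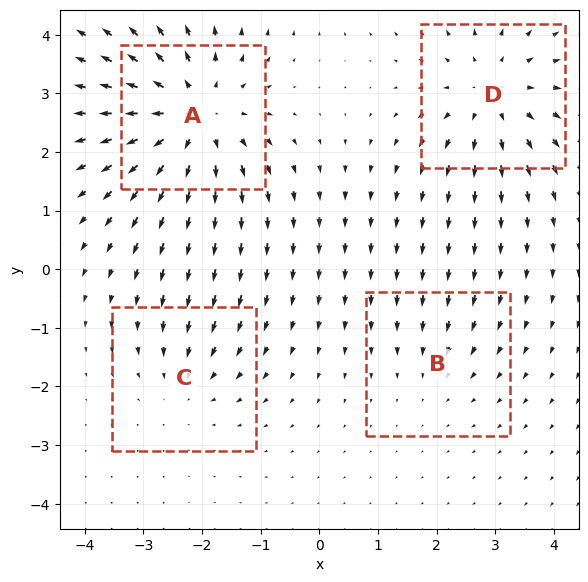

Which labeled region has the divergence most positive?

Divergence at each region's feature centre — A: about +6, B: about -2, C: about -3, D: about +4. Region A is most positive.

A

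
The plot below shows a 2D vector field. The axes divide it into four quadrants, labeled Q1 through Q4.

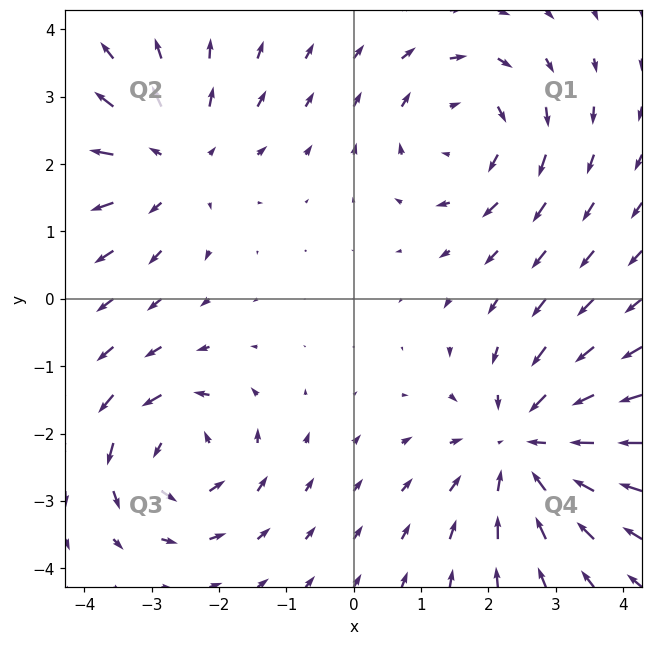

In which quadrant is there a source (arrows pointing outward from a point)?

Q2

The source sits at approximately (-2.7, 2.0), which lies in quadrant Q2. The divergence there is about +3, positive as expected for a source.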